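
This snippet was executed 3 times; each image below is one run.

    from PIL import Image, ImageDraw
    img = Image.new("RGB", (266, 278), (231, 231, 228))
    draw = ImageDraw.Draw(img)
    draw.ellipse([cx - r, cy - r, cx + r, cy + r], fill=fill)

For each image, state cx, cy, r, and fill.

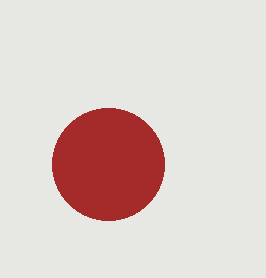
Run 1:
cx = 108, cy = 164, r = 56, fill = 'brown'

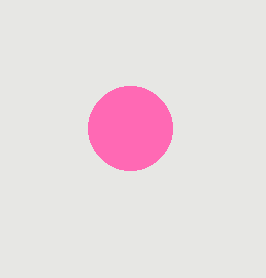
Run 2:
cx = 130
cy = 128
r = 42
fill = 'hotpink'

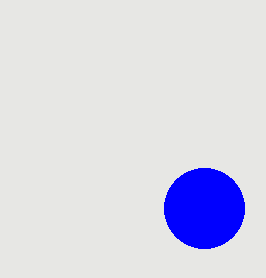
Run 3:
cx = 204
cy = 208
r = 40
fill = 'blue'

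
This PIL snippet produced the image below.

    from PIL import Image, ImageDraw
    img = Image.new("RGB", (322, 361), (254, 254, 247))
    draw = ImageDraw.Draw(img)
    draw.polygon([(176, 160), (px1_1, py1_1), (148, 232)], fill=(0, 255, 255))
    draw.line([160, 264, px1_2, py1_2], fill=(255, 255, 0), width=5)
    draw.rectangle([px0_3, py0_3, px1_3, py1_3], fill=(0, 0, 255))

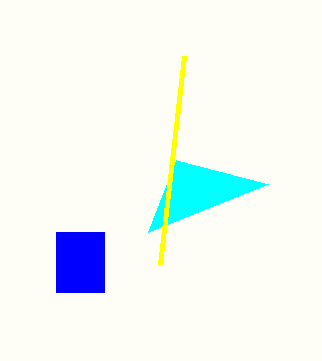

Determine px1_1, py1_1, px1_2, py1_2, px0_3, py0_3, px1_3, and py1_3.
px1_1 = 268
py1_1 = 184
px1_2 = 184
py1_2 = 56
px0_3 = 56
py0_3 = 232
px1_3 = 104
py1_3 = 292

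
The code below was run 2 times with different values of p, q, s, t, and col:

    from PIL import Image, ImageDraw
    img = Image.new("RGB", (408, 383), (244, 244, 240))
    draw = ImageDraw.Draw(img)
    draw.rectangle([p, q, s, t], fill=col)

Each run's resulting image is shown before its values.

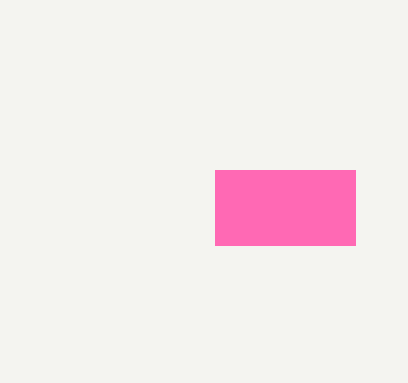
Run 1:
p = 215
q = 170
s = 355
t = 245
col = 'hotpink'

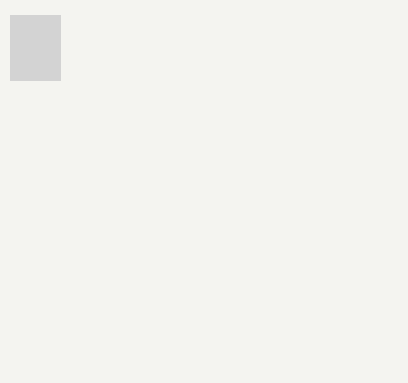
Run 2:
p = 10, q = 15, s = 60, t = 80, col = 'lightgray'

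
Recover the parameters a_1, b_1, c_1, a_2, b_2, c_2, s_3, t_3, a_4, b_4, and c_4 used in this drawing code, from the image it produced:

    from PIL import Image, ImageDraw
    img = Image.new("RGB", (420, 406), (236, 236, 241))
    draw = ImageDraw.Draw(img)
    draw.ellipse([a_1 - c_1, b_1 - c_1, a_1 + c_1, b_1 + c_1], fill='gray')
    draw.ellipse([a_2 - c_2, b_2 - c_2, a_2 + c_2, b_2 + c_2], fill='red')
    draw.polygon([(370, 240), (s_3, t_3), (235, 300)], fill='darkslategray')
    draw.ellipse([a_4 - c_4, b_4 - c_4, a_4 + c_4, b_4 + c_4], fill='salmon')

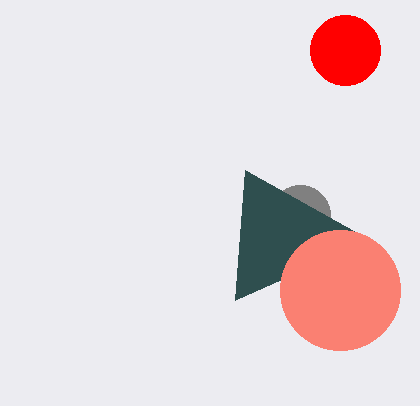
a_1 = 300
b_1 = 215
c_1 = 30
a_2 = 345
b_2 = 50
c_2 = 35
s_3 = 245
t_3 = 170
a_4 = 340
b_4 = 290
c_4 = 60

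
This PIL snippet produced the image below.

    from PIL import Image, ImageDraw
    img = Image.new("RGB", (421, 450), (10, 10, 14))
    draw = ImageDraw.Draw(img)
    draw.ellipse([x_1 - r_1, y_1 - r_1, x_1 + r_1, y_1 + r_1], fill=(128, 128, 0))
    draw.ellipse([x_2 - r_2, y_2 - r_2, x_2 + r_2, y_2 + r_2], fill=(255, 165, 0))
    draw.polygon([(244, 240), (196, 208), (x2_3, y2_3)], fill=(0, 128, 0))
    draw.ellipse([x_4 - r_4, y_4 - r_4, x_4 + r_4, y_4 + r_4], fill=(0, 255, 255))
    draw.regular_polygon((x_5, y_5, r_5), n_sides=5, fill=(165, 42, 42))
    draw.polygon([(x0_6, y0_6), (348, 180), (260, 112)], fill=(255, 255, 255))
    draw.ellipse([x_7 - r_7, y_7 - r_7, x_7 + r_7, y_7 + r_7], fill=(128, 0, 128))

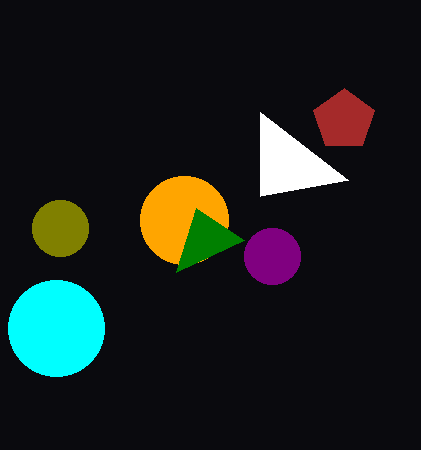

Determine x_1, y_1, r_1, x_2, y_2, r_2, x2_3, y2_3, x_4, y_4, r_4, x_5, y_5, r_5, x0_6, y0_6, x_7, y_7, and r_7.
x_1 = 60; y_1 = 228; r_1 = 28; x_2 = 184; y_2 = 220; r_2 = 44; x2_3 = 176; y2_3 = 272; x_4 = 56; y_4 = 328; r_4 = 48; x_5 = 344; y_5 = 120; r_5 = 32; x0_6 = 260; y0_6 = 196; x_7 = 272; y_7 = 256; r_7 = 28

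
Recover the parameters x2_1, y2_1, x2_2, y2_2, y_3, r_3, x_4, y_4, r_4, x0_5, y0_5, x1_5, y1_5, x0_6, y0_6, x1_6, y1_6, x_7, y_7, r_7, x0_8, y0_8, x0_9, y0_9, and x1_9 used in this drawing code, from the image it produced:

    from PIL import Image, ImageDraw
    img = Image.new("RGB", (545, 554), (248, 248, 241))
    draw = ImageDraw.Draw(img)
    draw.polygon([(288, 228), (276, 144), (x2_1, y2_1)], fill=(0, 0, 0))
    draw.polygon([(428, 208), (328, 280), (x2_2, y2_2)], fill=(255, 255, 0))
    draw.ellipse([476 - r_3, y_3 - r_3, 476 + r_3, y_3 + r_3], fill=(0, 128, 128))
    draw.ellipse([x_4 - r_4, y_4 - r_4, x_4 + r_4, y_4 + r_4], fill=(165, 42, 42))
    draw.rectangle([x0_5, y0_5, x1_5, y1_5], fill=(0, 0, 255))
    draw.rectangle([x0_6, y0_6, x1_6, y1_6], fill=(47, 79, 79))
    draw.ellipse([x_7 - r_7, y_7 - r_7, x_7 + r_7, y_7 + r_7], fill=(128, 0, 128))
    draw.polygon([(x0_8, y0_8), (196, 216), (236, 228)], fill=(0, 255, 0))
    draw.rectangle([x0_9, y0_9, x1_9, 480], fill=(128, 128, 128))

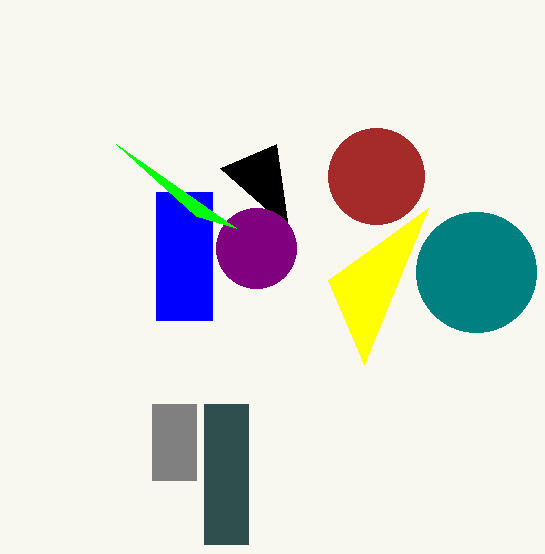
x2_1 = 220; y2_1 = 168; x2_2 = 364; y2_2 = 364; y_3 = 272; r_3 = 60; x_4 = 376; y_4 = 176; r_4 = 48; x0_5 = 156; y0_5 = 192; x1_5 = 212; y1_5 = 320; x0_6 = 204; y0_6 = 404; x1_6 = 248; y1_6 = 544; x_7 = 256; y_7 = 248; r_7 = 40; x0_8 = 116; y0_8 = 144; x0_9 = 152; y0_9 = 404; x1_9 = 196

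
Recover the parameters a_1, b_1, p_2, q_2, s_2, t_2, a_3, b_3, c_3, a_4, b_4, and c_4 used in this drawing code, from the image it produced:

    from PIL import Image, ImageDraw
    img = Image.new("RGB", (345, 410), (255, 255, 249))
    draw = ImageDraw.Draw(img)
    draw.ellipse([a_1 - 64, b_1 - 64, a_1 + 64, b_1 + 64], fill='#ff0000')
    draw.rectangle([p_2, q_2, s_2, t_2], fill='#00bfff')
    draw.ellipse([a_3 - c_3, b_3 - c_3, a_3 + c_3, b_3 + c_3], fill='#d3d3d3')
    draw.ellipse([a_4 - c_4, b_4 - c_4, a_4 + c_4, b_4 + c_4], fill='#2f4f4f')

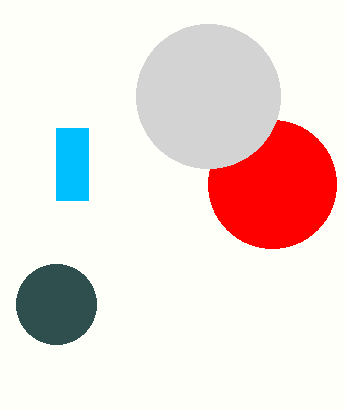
a_1 = 272, b_1 = 184, p_2 = 56, q_2 = 128, s_2 = 88, t_2 = 200, a_3 = 208, b_3 = 96, c_3 = 72, a_4 = 56, b_4 = 304, c_4 = 40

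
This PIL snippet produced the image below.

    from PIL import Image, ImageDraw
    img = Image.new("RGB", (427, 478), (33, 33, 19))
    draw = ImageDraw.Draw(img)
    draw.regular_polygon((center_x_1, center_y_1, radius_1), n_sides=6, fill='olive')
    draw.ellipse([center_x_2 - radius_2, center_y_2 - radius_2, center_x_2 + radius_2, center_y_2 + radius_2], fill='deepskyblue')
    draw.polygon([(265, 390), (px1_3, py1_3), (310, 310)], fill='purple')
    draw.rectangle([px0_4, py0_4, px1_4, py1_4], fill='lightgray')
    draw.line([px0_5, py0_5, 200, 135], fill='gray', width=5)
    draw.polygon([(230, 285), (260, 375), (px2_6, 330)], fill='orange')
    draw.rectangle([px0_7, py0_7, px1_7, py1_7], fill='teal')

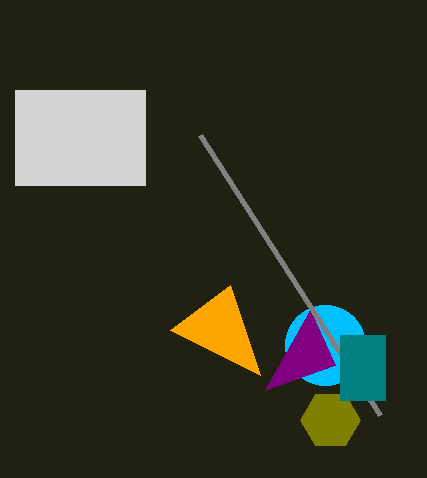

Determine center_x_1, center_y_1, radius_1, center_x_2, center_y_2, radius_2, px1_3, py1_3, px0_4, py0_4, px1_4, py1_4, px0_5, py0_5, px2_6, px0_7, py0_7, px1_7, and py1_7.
center_x_1 = 330
center_y_1 = 420
radius_1 = 30
center_x_2 = 325
center_y_2 = 345
radius_2 = 40
px1_3 = 335
py1_3 = 365
px0_4 = 15
py0_4 = 90
px1_4 = 145
py1_4 = 185
px0_5 = 380
py0_5 = 415
px2_6 = 170
px0_7 = 340
py0_7 = 335
px1_7 = 385
py1_7 = 400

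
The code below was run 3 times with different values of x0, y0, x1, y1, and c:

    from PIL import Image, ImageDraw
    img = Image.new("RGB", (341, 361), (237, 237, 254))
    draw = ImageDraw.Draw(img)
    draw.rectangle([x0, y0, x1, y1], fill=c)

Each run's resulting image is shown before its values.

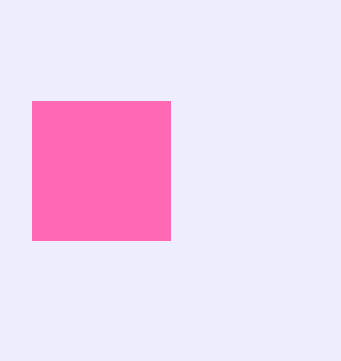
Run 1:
x0 = 32
y0 = 101
x1 = 170
y1 = 240
c = 'hotpink'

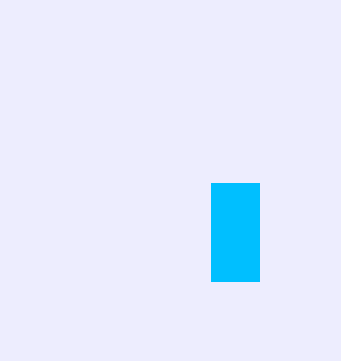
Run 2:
x0 = 211, y0 = 183, x1 = 259, y1 = 281, c = 'deepskyblue'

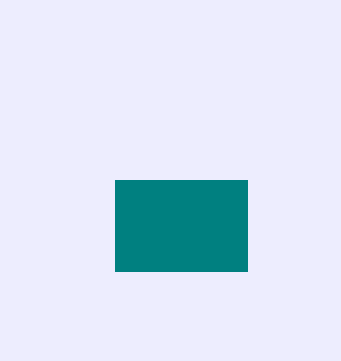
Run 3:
x0 = 115; y0 = 180; x1 = 247; y1 = 271; c = 'teal'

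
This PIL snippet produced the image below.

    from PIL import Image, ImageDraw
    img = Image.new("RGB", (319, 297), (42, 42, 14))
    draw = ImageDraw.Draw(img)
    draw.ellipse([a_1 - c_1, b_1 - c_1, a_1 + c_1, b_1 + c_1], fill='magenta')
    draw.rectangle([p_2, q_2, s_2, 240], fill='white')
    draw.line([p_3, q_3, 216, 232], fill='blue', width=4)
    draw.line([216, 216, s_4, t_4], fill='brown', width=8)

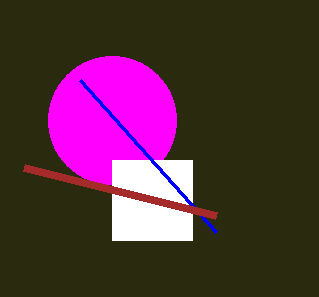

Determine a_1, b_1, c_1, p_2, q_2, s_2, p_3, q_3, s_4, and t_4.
a_1 = 112
b_1 = 120
c_1 = 64
p_2 = 112
q_2 = 160
s_2 = 192
p_3 = 80
q_3 = 80
s_4 = 24
t_4 = 168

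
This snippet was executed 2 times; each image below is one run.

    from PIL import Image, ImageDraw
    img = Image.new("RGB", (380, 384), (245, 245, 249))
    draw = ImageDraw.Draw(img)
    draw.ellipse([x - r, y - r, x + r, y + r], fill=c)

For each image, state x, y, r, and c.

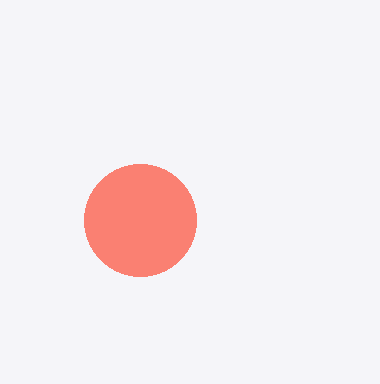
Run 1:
x = 140; y = 220; r = 56; c = 'salmon'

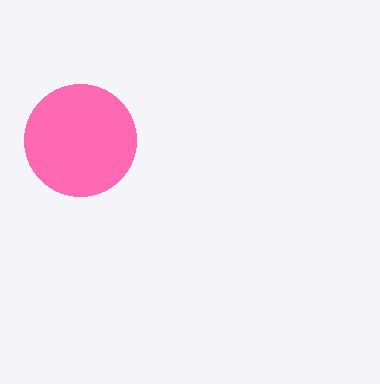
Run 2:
x = 80
y = 140
r = 56
c = 'hotpink'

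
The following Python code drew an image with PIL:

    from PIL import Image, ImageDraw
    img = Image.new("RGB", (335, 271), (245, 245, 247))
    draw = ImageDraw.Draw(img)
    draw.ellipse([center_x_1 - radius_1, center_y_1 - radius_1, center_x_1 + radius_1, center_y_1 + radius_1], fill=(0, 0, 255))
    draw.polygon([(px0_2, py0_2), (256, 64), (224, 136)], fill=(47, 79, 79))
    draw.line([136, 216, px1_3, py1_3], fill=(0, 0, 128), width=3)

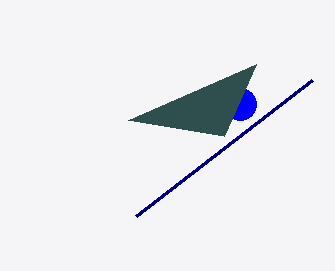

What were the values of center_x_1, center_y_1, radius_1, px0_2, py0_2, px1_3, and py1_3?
center_x_1 = 240; center_y_1 = 104; radius_1 = 16; px0_2 = 128; py0_2 = 120; px1_3 = 312; py1_3 = 80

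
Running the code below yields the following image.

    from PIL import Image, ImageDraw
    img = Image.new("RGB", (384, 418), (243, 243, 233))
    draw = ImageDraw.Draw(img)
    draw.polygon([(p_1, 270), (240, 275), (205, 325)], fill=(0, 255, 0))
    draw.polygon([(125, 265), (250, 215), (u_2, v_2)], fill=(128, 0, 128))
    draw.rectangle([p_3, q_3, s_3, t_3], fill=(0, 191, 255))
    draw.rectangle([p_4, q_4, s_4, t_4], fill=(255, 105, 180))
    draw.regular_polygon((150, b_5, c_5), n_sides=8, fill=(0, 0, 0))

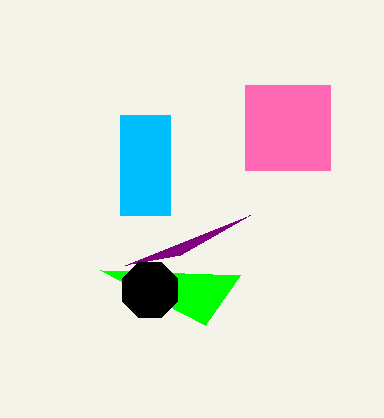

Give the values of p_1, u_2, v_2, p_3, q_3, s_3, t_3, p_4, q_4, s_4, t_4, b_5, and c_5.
p_1 = 100, u_2 = 180, v_2 = 255, p_3 = 120, q_3 = 115, s_3 = 170, t_3 = 215, p_4 = 245, q_4 = 85, s_4 = 330, t_4 = 170, b_5 = 290, c_5 = 30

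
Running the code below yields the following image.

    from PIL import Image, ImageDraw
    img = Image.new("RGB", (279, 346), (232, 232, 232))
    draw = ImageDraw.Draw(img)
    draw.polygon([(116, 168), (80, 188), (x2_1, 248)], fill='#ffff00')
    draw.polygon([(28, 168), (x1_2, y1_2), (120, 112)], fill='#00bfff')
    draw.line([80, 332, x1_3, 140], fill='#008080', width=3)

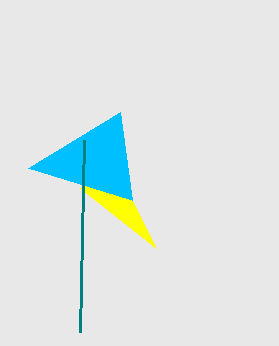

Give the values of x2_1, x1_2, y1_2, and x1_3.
x2_1 = 156
x1_2 = 132
y1_2 = 200
x1_3 = 84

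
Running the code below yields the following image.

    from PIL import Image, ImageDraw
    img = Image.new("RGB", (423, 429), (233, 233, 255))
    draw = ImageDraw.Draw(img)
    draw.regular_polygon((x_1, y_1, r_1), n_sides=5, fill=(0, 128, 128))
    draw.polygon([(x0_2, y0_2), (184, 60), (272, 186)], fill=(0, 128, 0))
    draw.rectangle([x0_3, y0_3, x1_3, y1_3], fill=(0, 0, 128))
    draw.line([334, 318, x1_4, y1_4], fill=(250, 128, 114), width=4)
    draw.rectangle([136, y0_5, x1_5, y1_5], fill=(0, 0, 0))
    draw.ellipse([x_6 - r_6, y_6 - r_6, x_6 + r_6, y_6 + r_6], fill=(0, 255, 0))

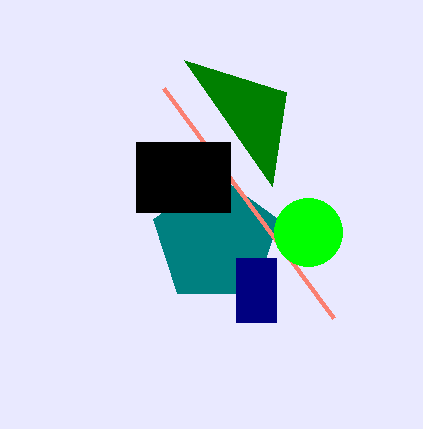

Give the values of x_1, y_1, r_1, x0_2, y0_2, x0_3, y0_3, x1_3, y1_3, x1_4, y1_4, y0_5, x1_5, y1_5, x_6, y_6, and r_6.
x_1 = 216; y_1 = 240; r_1 = 66; x0_2 = 286; y0_2 = 92; x0_3 = 236; y0_3 = 258; x1_3 = 276; y1_3 = 322; x1_4 = 164; y1_4 = 88; y0_5 = 142; x1_5 = 230; y1_5 = 212; x_6 = 308; y_6 = 232; r_6 = 34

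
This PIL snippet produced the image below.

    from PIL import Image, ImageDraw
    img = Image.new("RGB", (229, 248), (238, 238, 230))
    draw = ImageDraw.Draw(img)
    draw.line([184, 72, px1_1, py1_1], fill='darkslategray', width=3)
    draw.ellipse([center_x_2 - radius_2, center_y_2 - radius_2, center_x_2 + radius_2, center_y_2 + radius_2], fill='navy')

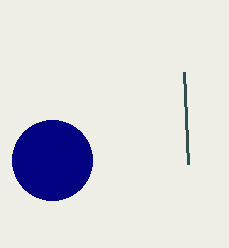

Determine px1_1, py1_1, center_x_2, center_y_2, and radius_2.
px1_1 = 188; py1_1 = 164; center_x_2 = 52; center_y_2 = 160; radius_2 = 40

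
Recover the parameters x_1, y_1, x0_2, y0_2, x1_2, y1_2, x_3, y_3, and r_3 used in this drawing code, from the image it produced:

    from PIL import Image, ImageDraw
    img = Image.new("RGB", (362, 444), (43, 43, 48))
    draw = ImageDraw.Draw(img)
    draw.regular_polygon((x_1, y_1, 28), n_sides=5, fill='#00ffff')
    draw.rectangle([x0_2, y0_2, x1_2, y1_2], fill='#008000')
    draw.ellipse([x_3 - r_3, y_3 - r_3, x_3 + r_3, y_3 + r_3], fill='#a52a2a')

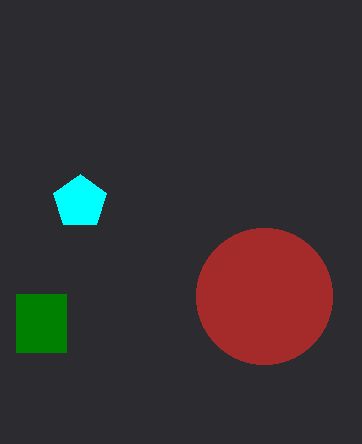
x_1 = 80
y_1 = 202
x0_2 = 16
y0_2 = 294
x1_2 = 66
y1_2 = 352
x_3 = 264
y_3 = 296
r_3 = 68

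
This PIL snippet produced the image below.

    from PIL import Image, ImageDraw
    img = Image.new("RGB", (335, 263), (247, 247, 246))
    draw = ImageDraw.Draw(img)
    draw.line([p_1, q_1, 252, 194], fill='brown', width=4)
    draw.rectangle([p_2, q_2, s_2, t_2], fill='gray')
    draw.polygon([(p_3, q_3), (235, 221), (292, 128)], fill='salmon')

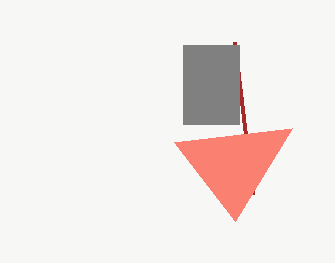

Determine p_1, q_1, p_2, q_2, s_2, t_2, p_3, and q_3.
p_1 = 234, q_1 = 42, p_2 = 183, q_2 = 45, s_2 = 239, t_2 = 124, p_3 = 174, q_3 = 142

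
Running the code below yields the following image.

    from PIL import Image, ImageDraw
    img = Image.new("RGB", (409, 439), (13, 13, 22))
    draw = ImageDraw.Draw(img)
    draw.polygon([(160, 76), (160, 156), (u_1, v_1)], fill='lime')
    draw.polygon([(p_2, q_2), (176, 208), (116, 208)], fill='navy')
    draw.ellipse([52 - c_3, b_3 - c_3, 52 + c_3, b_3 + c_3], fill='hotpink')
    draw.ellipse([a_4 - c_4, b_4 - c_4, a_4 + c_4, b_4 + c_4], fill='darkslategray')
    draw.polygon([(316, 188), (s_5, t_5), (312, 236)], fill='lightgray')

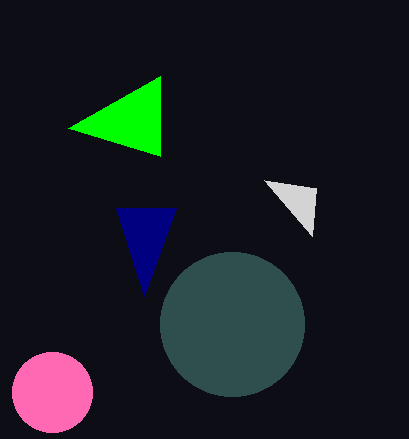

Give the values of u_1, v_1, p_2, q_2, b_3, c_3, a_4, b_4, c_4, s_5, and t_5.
u_1 = 68, v_1 = 128, p_2 = 144, q_2 = 296, b_3 = 392, c_3 = 40, a_4 = 232, b_4 = 324, c_4 = 72, s_5 = 264, t_5 = 180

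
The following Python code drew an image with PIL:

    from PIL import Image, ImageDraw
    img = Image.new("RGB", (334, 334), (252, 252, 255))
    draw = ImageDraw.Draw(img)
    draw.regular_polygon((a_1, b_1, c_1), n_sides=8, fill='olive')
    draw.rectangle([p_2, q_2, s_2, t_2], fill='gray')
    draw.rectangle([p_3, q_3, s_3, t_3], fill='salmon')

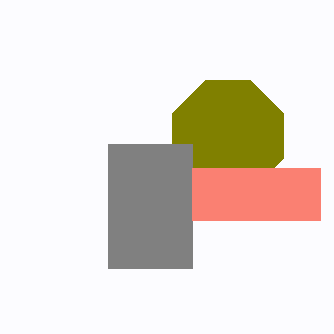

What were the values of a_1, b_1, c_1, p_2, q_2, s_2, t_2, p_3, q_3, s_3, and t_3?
a_1 = 228
b_1 = 136
c_1 = 60
p_2 = 108
q_2 = 144
s_2 = 192
t_2 = 268
p_3 = 192
q_3 = 168
s_3 = 320
t_3 = 220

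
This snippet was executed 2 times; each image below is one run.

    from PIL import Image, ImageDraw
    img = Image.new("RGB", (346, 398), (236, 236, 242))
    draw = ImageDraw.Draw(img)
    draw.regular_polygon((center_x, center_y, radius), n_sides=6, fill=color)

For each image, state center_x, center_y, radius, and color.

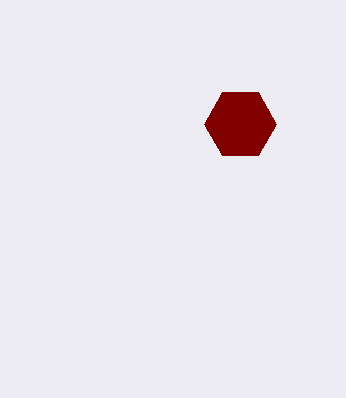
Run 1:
center_x = 240; center_y = 124; radius = 36; color = 'maroon'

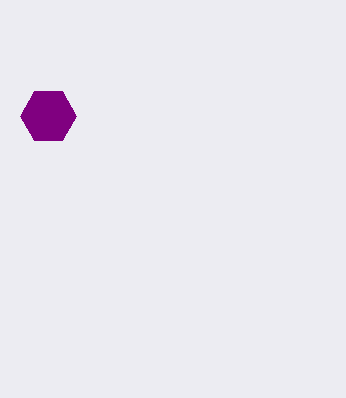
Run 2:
center_x = 48; center_y = 116; radius = 28; color = 'purple'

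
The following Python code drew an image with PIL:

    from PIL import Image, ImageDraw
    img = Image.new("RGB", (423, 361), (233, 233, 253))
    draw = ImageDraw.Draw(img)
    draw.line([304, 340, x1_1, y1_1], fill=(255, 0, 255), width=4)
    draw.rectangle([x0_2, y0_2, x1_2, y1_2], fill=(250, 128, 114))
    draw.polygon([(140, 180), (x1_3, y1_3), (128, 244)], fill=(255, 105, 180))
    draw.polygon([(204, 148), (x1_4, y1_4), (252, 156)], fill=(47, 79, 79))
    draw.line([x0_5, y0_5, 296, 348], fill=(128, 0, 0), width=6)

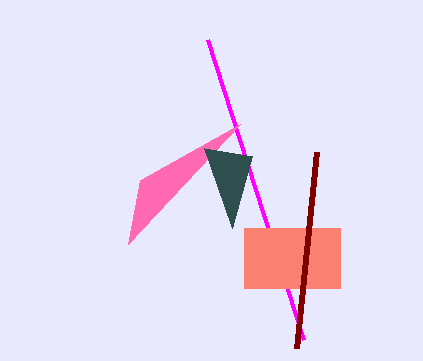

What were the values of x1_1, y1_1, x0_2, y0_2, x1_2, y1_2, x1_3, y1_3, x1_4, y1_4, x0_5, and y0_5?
x1_1 = 208; y1_1 = 40; x0_2 = 244; y0_2 = 228; x1_2 = 340; y1_2 = 288; x1_3 = 240; y1_3 = 124; x1_4 = 232; y1_4 = 228; x0_5 = 316; y0_5 = 152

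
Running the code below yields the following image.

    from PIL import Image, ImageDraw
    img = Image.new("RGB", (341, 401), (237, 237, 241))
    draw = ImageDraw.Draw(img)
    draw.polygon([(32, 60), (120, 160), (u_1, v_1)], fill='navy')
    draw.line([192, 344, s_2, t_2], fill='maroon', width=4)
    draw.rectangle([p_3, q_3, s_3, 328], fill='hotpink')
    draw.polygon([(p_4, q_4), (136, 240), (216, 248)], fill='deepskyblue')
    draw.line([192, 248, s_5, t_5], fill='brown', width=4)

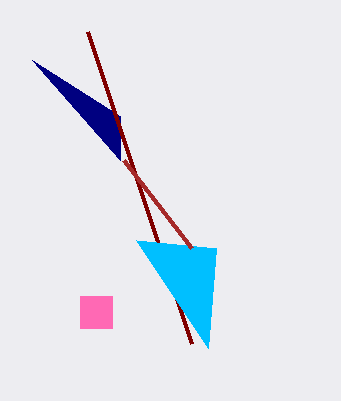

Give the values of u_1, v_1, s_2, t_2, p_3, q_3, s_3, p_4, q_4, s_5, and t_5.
u_1 = 120; v_1 = 116; s_2 = 88; t_2 = 32; p_3 = 80; q_3 = 296; s_3 = 112; p_4 = 208; q_4 = 348; s_5 = 124; t_5 = 160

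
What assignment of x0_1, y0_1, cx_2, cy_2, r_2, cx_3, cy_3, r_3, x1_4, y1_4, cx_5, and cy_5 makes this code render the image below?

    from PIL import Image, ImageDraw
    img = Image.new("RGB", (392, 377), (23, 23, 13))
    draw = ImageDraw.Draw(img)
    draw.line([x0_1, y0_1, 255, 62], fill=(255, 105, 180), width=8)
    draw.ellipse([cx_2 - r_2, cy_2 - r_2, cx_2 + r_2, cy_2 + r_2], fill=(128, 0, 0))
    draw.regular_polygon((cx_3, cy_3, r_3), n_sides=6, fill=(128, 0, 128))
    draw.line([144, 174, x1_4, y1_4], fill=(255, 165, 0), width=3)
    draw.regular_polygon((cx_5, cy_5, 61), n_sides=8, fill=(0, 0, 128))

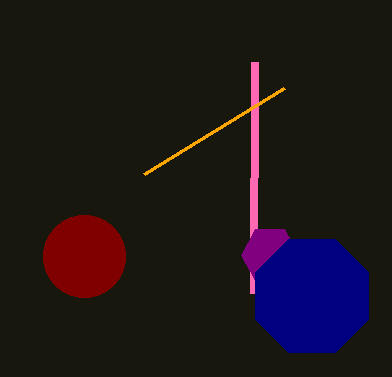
x0_1 = 254; y0_1 = 293; cx_2 = 84; cy_2 = 256; r_2 = 41; cx_3 = 270; cy_3 = 255; r_3 = 29; x1_4 = 284; y1_4 = 88; cx_5 = 312; cy_5 = 296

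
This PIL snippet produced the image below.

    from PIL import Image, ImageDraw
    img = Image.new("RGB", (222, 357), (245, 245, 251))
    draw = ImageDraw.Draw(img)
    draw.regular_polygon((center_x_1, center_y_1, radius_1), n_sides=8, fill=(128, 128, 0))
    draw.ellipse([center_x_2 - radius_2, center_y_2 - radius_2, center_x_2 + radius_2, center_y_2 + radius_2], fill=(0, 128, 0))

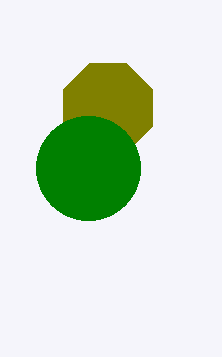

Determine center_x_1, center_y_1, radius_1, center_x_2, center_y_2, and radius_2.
center_x_1 = 108
center_y_1 = 108
radius_1 = 48
center_x_2 = 88
center_y_2 = 168
radius_2 = 52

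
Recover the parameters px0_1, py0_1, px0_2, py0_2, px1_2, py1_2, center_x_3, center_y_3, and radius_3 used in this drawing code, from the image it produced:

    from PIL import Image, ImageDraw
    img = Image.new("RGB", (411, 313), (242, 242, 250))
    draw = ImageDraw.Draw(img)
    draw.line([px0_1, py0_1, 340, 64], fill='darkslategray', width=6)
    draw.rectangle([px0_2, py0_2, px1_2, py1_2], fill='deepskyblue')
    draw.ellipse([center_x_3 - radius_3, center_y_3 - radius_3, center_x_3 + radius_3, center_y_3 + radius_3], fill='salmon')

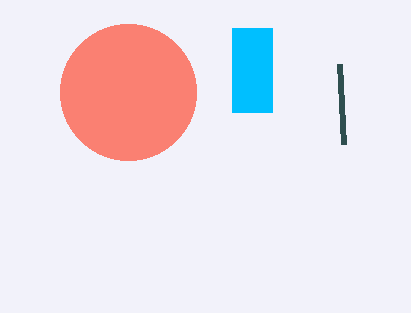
px0_1 = 344, py0_1 = 144, px0_2 = 232, py0_2 = 28, px1_2 = 272, py1_2 = 112, center_x_3 = 128, center_y_3 = 92, radius_3 = 68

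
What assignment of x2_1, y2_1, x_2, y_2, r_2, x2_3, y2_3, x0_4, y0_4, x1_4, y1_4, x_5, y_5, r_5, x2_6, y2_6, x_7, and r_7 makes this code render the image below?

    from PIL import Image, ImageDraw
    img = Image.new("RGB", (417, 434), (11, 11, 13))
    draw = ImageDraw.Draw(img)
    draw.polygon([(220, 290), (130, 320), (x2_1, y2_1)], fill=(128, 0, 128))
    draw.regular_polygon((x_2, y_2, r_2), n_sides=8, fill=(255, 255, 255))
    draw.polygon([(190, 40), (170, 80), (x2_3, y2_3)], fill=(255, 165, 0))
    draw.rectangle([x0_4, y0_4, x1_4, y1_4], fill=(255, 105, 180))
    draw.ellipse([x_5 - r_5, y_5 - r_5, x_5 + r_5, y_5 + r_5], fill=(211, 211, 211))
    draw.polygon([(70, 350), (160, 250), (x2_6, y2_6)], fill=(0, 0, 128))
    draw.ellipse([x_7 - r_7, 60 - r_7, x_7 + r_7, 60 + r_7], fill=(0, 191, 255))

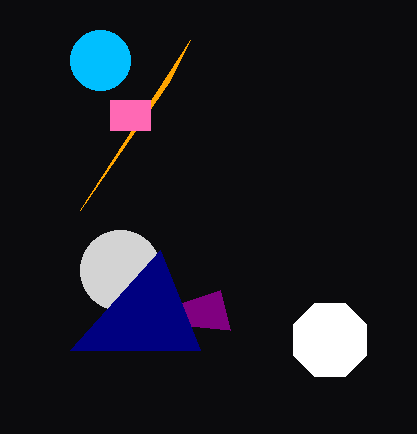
x2_1 = 230; y2_1 = 330; x_2 = 330; y_2 = 340; r_2 = 40; x2_3 = 80; y2_3 = 210; x0_4 = 110; y0_4 = 100; x1_4 = 150; y1_4 = 130; x_5 = 120; y_5 = 270; r_5 = 40; x2_6 = 200; y2_6 = 350; x_7 = 100; r_7 = 30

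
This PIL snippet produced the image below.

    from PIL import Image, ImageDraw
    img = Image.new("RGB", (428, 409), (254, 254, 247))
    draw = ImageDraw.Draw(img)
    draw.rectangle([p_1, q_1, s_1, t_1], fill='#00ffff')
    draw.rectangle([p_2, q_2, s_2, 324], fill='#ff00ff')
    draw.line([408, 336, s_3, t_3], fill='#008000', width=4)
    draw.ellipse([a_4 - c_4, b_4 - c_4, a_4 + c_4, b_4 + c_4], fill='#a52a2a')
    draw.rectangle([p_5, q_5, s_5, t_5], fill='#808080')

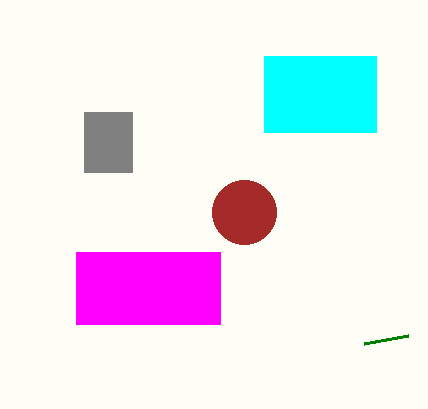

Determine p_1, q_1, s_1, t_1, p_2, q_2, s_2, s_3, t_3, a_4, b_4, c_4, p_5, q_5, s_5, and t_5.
p_1 = 264
q_1 = 56
s_1 = 376
t_1 = 132
p_2 = 76
q_2 = 252
s_2 = 220
s_3 = 364
t_3 = 344
a_4 = 244
b_4 = 212
c_4 = 32
p_5 = 84
q_5 = 112
s_5 = 132
t_5 = 172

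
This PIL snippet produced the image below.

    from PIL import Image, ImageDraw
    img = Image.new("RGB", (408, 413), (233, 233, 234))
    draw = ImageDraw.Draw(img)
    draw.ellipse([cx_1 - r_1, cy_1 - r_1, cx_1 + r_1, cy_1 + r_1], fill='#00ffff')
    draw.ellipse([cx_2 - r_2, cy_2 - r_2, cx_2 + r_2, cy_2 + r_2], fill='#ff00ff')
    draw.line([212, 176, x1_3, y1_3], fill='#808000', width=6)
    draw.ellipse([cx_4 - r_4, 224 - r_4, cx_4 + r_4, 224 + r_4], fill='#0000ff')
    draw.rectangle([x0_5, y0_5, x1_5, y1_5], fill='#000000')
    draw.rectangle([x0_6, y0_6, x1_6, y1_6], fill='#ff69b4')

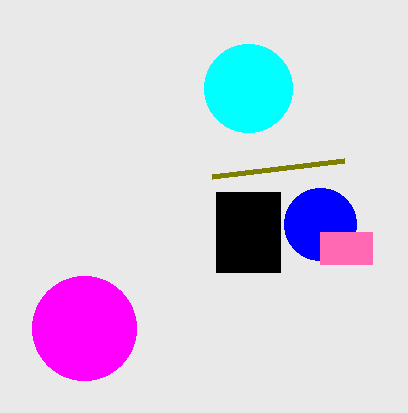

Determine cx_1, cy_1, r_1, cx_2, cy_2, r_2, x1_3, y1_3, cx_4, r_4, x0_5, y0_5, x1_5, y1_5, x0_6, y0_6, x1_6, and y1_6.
cx_1 = 248; cy_1 = 88; r_1 = 44; cx_2 = 84; cy_2 = 328; r_2 = 52; x1_3 = 344; y1_3 = 160; cx_4 = 320; r_4 = 36; x0_5 = 216; y0_5 = 192; x1_5 = 280; y1_5 = 272; x0_6 = 320; y0_6 = 232; x1_6 = 372; y1_6 = 264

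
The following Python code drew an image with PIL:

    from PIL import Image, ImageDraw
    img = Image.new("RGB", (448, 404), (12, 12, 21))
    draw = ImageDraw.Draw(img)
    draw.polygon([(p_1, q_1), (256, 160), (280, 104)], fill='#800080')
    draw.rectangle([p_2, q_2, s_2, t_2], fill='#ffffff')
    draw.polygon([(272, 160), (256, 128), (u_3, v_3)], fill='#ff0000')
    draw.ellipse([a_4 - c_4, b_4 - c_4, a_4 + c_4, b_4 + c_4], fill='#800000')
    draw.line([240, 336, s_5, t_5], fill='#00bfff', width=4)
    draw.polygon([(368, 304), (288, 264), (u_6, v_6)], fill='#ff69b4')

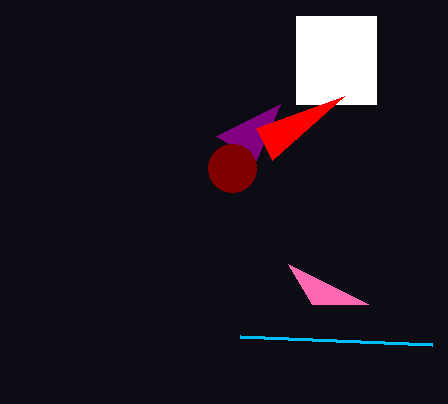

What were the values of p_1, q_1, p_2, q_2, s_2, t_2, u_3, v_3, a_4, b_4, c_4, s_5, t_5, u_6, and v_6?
p_1 = 216; q_1 = 136; p_2 = 296; q_2 = 16; s_2 = 376; t_2 = 104; u_3 = 344; v_3 = 96; a_4 = 232; b_4 = 168; c_4 = 24; s_5 = 432; t_5 = 344; u_6 = 312; v_6 = 304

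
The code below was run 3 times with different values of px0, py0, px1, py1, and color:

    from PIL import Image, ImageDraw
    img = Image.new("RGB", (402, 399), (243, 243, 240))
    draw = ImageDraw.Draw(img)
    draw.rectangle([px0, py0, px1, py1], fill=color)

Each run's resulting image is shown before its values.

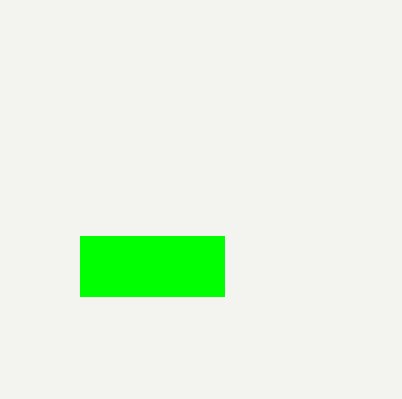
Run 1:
px0 = 80, py0 = 236, px1 = 224, py1 = 296, color = 'lime'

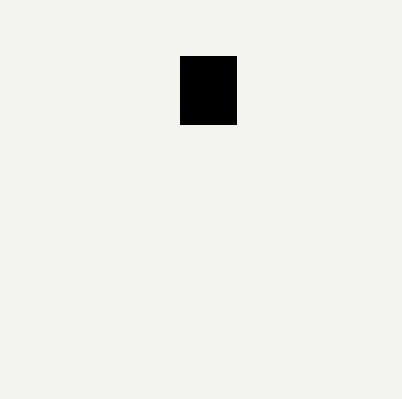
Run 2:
px0 = 180; py0 = 56; px1 = 236; py1 = 124; color = 'black'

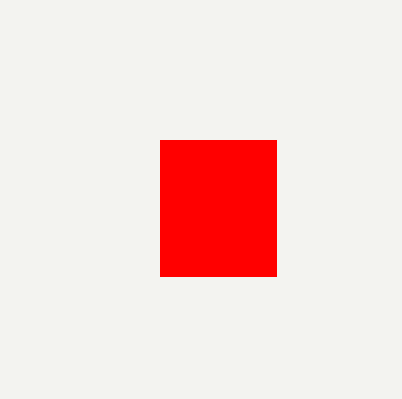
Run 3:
px0 = 160; py0 = 140; px1 = 276; py1 = 276; color = 'red'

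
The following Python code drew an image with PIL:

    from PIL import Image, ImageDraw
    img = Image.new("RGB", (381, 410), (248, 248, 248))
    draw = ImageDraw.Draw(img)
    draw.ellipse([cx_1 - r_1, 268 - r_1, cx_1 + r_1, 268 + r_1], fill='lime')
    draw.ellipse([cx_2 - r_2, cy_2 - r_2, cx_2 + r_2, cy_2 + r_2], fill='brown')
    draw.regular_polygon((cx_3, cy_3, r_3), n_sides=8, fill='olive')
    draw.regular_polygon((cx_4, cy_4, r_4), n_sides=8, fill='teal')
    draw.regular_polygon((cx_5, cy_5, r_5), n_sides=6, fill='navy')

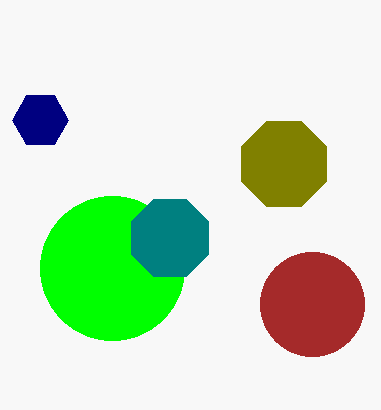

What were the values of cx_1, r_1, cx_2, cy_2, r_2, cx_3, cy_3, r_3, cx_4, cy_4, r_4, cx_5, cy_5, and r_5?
cx_1 = 112, r_1 = 72, cx_2 = 312, cy_2 = 304, r_2 = 52, cx_3 = 284, cy_3 = 164, r_3 = 46, cx_4 = 170, cy_4 = 238, r_4 = 42, cx_5 = 40, cy_5 = 120, r_5 = 28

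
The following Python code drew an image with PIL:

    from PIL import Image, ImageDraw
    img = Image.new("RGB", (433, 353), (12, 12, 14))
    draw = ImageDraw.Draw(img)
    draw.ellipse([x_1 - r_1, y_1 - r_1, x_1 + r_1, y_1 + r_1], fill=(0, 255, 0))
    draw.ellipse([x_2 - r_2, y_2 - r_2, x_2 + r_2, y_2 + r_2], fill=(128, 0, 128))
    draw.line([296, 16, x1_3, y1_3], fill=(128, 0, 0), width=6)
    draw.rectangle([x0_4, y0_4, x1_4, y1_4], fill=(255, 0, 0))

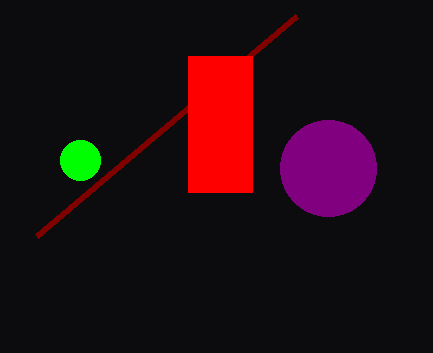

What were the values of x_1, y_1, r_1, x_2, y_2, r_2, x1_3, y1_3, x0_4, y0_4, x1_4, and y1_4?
x_1 = 80, y_1 = 160, r_1 = 20, x_2 = 328, y_2 = 168, r_2 = 48, x1_3 = 36, y1_3 = 236, x0_4 = 188, y0_4 = 56, x1_4 = 252, y1_4 = 192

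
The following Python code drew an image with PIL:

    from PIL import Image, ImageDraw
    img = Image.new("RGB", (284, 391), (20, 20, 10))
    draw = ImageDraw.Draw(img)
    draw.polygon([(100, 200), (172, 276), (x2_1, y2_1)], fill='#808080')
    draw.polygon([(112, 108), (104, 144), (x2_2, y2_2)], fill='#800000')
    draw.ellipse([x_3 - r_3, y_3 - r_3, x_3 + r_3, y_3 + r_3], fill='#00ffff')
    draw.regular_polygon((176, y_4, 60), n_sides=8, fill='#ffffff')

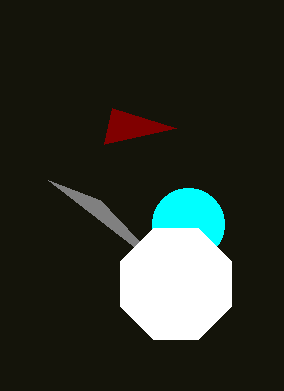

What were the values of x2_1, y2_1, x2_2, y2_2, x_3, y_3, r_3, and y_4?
x2_1 = 48
y2_1 = 180
x2_2 = 176
y2_2 = 128
x_3 = 188
y_3 = 224
r_3 = 36
y_4 = 284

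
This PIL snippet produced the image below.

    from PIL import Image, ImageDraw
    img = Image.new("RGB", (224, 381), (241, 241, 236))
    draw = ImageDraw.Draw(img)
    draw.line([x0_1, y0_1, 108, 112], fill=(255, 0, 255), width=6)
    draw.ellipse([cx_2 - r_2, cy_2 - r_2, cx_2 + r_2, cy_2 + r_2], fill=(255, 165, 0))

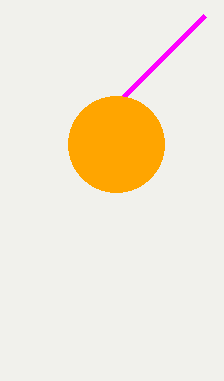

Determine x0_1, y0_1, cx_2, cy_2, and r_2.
x0_1 = 204, y0_1 = 16, cx_2 = 116, cy_2 = 144, r_2 = 48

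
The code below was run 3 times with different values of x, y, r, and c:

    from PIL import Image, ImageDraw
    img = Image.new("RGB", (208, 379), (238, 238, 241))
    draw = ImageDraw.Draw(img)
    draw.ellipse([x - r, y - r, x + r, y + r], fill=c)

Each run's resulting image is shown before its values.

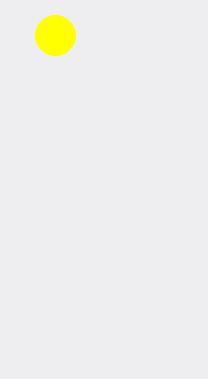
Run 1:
x = 55
y = 35
r = 20
c = 'yellow'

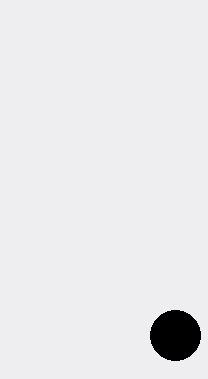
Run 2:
x = 175, y = 335, r = 25, c = 'black'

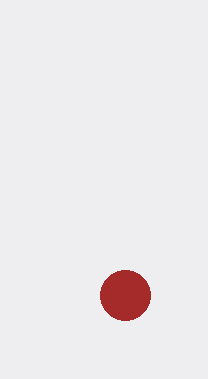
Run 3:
x = 125, y = 295, r = 25, c = 'brown'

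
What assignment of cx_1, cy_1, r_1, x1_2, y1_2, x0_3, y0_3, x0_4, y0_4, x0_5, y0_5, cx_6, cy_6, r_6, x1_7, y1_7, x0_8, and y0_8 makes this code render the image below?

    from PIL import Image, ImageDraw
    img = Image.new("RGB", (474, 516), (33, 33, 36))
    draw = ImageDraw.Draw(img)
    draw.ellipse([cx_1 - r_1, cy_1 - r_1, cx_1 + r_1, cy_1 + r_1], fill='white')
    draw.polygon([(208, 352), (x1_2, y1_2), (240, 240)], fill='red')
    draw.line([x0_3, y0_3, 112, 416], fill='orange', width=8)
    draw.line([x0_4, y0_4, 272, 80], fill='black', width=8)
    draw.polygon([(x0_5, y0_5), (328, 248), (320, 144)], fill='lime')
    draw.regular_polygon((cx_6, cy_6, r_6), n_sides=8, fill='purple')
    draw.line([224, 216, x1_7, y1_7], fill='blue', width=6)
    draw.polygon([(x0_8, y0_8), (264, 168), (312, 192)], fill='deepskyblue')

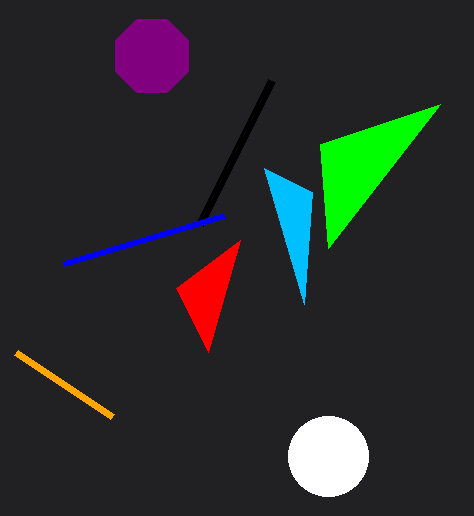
cx_1 = 328; cy_1 = 456; r_1 = 40; x1_2 = 176; y1_2 = 288; x0_3 = 16; y0_3 = 352; x0_4 = 200; y0_4 = 224; x0_5 = 440; y0_5 = 104; cx_6 = 152; cy_6 = 56; r_6 = 40; x1_7 = 64; y1_7 = 264; x0_8 = 304; y0_8 = 304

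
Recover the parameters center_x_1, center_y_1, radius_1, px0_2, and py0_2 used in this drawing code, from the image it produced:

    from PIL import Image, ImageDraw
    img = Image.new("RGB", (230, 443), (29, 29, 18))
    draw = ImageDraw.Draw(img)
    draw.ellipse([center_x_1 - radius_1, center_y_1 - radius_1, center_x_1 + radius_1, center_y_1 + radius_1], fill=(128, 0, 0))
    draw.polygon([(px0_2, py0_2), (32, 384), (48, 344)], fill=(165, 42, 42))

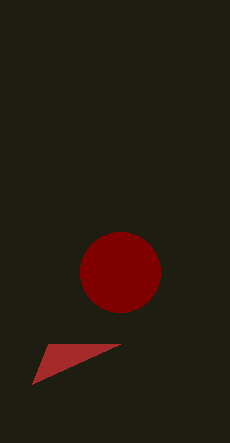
center_x_1 = 120, center_y_1 = 272, radius_1 = 40, px0_2 = 120, py0_2 = 344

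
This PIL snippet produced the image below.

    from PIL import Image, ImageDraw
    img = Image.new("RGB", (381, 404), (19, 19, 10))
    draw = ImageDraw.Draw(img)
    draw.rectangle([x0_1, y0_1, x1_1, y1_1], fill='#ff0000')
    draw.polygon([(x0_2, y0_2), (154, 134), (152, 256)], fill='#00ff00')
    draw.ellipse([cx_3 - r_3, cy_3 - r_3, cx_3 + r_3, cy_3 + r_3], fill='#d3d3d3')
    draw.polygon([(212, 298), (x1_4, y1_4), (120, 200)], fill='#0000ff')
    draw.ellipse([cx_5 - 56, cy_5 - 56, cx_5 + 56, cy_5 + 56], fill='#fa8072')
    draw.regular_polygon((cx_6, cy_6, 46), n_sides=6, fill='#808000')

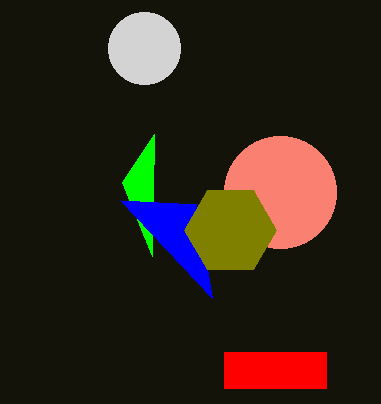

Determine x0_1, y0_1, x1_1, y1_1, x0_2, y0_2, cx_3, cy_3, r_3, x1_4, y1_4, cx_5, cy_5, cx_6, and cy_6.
x0_1 = 224
y0_1 = 352
x1_1 = 326
y1_1 = 388
x0_2 = 122
y0_2 = 182
cx_3 = 144
cy_3 = 48
r_3 = 36
x1_4 = 196
y1_4 = 204
cx_5 = 280
cy_5 = 192
cx_6 = 230
cy_6 = 230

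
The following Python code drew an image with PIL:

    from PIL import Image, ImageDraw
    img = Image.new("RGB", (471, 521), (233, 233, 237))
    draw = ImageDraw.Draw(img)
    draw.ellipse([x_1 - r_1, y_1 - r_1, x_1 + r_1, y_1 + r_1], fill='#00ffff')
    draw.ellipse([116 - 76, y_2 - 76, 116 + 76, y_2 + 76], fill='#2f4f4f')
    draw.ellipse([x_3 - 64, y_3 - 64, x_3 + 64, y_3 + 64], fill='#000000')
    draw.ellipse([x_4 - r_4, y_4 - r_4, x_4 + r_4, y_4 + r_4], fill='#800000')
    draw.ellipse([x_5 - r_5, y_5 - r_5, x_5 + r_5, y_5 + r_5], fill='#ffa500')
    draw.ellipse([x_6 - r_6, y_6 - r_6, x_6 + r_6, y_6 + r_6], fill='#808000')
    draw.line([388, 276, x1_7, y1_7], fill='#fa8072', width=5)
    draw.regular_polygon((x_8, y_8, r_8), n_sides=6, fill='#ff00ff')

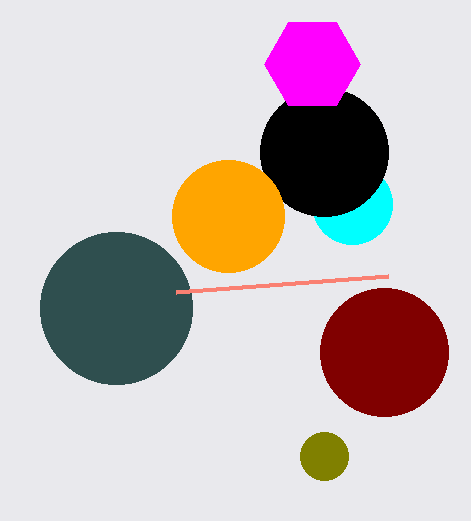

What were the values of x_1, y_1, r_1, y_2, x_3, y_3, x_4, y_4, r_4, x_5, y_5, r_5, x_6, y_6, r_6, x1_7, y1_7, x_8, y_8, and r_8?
x_1 = 352; y_1 = 204; r_1 = 40; y_2 = 308; x_3 = 324; y_3 = 152; x_4 = 384; y_4 = 352; r_4 = 64; x_5 = 228; y_5 = 216; r_5 = 56; x_6 = 324; y_6 = 456; r_6 = 24; x1_7 = 176; y1_7 = 292; x_8 = 312; y_8 = 64; r_8 = 48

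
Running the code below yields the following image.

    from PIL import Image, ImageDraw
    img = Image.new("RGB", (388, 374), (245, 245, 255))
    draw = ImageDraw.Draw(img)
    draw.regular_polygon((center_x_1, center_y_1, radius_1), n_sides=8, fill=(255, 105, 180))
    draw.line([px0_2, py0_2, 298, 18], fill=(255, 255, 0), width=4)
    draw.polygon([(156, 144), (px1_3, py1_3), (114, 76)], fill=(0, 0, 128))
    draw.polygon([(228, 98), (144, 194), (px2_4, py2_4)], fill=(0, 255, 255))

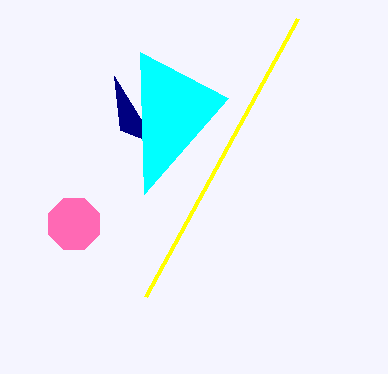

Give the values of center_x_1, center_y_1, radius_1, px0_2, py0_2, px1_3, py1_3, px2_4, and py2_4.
center_x_1 = 74, center_y_1 = 224, radius_1 = 28, px0_2 = 146, py0_2 = 296, px1_3 = 120, py1_3 = 130, px2_4 = 140, py2_4 = 52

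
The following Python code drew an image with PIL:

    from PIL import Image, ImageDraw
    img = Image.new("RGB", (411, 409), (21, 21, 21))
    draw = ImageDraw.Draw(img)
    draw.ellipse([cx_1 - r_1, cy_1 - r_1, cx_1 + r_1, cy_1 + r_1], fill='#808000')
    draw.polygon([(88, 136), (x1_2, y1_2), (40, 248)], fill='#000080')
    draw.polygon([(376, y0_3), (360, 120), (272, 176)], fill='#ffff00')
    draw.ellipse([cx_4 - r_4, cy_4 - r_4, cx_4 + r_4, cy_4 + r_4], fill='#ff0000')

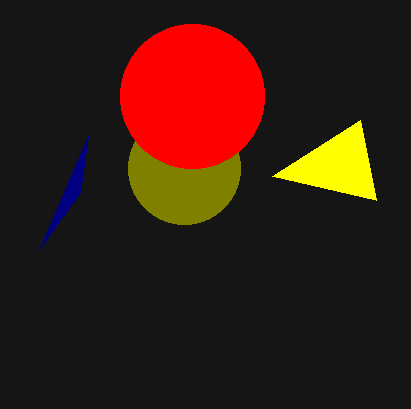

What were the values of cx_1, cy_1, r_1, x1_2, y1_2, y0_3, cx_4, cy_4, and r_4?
cx_1 = 184
cy_1 = 168
r_1 = 56
x1_2 = 80
y1_2 = 192
y0_3 = 200
cx_4 = 192
cy_4 = 96
r_4 = 72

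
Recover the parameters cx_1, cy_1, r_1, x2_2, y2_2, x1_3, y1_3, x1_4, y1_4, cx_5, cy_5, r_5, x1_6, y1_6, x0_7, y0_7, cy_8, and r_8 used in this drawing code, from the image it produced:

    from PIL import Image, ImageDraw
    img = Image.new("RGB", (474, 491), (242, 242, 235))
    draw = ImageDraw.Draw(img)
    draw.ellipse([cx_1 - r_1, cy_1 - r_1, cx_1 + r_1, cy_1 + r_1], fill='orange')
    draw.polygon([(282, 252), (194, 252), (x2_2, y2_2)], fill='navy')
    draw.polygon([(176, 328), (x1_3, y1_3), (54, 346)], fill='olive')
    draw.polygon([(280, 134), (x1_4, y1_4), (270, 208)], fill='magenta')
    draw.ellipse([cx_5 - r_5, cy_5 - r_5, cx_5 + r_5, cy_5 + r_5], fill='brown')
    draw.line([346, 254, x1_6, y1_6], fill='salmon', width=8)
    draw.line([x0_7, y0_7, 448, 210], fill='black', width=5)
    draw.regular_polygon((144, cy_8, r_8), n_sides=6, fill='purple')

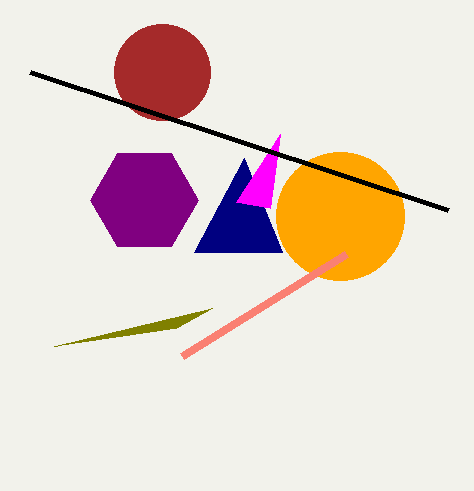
cx_1 = 340; cy_1 = 216; r_1 = 64; x2_2 = 244; y2_2 = 158; x1_3 = 212; y1_3 = 308; x1_4 = 236; y1_4 = 202; cx_5 = 162; cy_5 = 72; r_5 = 48; x1_6 = 182; y1_6 = 356; x0_7 = 30; y0_7 = 72; cy_8 = 200; r_8 = 54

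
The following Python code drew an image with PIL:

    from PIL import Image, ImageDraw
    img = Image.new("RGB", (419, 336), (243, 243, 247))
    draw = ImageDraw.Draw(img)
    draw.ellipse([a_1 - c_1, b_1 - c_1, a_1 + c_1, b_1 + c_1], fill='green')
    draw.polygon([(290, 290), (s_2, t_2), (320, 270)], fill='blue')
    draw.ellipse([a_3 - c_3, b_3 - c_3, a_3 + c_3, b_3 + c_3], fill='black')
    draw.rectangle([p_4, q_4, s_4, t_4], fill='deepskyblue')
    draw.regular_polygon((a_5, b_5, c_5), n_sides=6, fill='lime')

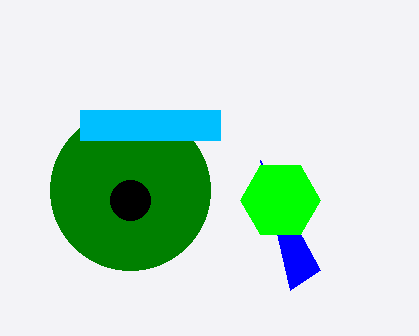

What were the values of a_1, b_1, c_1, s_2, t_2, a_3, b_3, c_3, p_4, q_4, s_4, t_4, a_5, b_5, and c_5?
a_1 = 130
b_1 = 190
c_1 = 80
s_2 = 260
t_2 = 160
a_3 = 130
b_3 = 200
c_3 = 20
p_4 = 80
q_4 = 110
s_4 = 220
t_4 = 140
a_5 = 280
b_5 = 200
c_5 = 40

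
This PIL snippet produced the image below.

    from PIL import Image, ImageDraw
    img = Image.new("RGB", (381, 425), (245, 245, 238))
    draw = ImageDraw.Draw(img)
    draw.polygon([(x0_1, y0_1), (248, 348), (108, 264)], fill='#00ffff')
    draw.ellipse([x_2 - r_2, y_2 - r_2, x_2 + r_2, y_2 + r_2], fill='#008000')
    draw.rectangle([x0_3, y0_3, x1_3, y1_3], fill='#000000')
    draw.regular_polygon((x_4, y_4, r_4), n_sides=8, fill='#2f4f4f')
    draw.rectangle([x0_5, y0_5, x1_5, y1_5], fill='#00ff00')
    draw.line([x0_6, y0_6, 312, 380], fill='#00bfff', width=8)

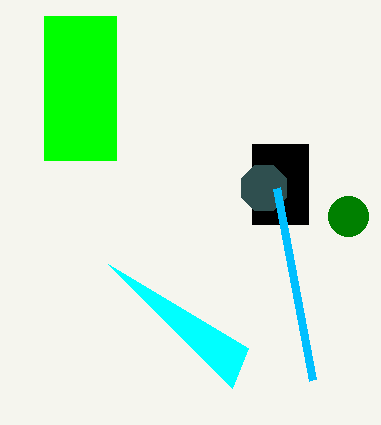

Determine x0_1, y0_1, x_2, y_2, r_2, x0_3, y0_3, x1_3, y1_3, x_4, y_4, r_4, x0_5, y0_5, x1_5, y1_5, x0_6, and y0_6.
x0_1 = 232; y0_1 = 388; x_2 = 348; y_2 = 216; r_2 = 20; x0_3 = 252; y0_3 = 144; x1_3 = 308; y1_3 = 224; x_4 = 264; y_4 = 188; r_4 = 24; x0_5 = 44; y0_5 = 16; x1_5 = 116; y1_5 = 160; x0_6 = 276; y0_6 = 188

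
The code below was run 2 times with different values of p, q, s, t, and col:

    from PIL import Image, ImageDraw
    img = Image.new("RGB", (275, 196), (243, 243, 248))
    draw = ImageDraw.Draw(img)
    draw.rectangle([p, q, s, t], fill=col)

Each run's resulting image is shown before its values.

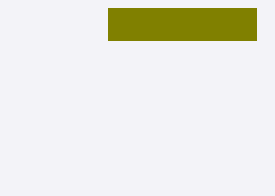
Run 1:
p = 108; q = 8; s = 256; t = 40; col = 'olive'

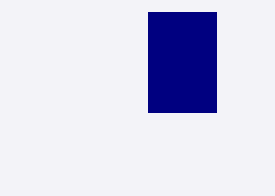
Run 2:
p = 148
q = 12
s = 216
t = 112
col = 'navy'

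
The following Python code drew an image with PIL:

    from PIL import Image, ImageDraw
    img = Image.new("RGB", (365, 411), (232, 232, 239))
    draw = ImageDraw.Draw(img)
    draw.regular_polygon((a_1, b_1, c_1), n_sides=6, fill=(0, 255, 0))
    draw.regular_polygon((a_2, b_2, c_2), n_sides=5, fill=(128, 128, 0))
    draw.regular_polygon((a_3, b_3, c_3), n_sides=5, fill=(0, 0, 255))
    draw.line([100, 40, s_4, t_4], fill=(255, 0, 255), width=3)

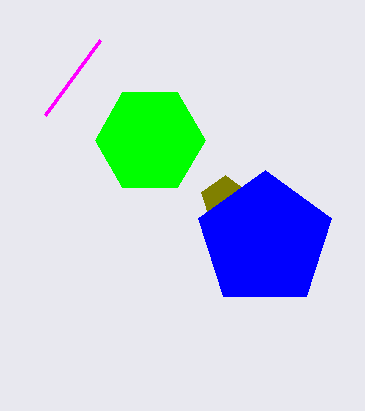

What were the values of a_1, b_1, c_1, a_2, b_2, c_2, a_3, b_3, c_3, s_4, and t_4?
a_1 = 150, b_1 = 140, c_1 = 55, a_2 = 225, b_2 = 200, c_2 = 25, a_3 = 265, b_3 = 240, c_3 = 70, s_4 = 45, t_4 = 115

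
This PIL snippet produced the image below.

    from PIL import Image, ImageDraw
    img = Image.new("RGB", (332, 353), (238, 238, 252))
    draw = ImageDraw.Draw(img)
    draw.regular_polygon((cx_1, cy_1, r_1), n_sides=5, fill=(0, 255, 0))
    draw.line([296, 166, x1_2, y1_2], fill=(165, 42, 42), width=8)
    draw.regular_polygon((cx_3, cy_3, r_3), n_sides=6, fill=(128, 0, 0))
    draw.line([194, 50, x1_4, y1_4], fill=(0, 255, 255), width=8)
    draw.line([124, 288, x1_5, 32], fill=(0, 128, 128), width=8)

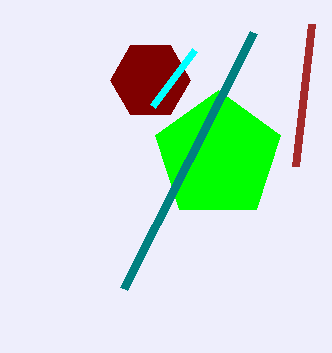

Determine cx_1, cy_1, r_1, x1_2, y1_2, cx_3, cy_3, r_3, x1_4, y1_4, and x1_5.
cx_1 = 218; cy_1 = 156; r_1 = 66; x1_2 = 312; y1_2 = 24; cx_3 = 150; cy_3 = 80; r_3 = 40; x1_4 = 152; y1_4 = 106; x1_5 = 254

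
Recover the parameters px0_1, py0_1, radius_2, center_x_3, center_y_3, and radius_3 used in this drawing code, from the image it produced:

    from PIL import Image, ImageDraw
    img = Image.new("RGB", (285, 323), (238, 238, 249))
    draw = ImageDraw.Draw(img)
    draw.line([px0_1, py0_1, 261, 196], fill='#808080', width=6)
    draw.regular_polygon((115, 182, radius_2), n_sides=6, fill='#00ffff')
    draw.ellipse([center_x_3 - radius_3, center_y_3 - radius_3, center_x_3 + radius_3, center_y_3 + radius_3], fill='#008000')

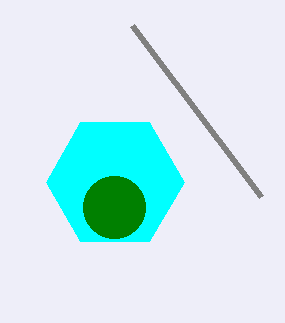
px0_1 = 132
py0_1 = 25
radius_2 = 69
center_x_3 = 114
center_y_3 = 207
radius_3 = 31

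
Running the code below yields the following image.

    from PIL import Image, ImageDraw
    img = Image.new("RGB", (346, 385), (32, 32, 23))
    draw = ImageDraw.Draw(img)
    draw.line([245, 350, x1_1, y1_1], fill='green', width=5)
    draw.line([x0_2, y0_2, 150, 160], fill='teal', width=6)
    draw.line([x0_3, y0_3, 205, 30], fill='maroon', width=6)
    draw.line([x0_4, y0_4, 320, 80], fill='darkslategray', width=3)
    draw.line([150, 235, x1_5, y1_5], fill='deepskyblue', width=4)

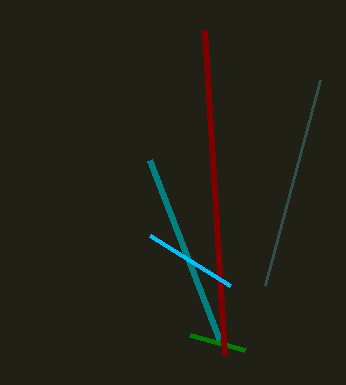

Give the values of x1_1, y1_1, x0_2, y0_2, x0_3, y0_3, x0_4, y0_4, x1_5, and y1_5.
x1_1 = 190, y1_1 = 335, x0_2 = 220, y0_2 = 340, x0_3 = 225, y0_3 = 355, x0_4 = 265, y0_4 = 285, x1_5 = 230, y1_5 = 285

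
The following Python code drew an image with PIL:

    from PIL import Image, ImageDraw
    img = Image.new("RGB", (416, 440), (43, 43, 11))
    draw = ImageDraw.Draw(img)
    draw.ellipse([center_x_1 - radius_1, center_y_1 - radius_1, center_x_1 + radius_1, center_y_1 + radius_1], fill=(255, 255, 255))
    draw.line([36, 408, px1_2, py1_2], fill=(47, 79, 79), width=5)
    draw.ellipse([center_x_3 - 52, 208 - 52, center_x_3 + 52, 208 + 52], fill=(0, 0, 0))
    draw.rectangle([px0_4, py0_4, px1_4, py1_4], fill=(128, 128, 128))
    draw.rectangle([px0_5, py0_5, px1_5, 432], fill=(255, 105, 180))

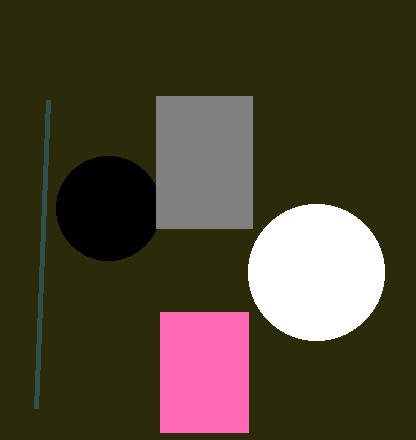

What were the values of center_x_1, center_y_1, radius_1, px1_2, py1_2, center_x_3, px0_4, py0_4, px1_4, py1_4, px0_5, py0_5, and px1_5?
center_x_1 = 316
center_y_1 = 272
radius_1 = 68
px1_2 = 48
py1_2 = 100
center_x_3 = 108
px0_4 = 156
py0_4 = 96
px1_4 = 252
py1_4 = 228
px0_5 = 160
py0_5 = 312
px1_5 = 248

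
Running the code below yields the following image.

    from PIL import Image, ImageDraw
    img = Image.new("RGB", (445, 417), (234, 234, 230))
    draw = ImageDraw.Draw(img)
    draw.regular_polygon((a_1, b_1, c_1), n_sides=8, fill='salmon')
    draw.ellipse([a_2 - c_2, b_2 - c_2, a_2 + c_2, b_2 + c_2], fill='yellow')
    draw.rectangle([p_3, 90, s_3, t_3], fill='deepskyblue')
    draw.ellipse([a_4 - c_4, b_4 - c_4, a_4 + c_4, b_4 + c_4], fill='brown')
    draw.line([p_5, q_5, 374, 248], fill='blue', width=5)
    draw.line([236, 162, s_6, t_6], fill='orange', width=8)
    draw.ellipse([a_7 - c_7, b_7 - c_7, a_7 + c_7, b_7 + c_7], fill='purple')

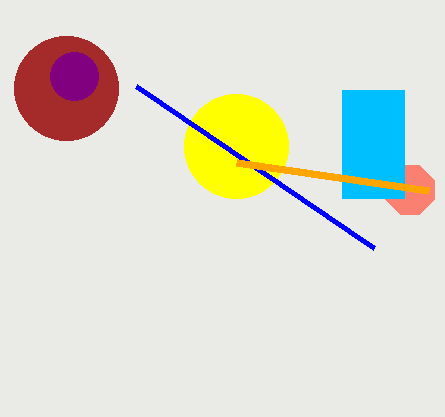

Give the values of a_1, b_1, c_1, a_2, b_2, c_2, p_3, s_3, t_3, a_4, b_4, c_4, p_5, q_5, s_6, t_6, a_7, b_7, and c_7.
a_1 = 410
b_1 = 190
c_1 = 26
a_2 = 236
b_2 = 146
c_2 = 52
p_3 = 342
s_3 = 404
t_3 = 198
a_4 = 66
b_4 = 88
c_4 = 52
p_5 = 136
q_5 = 86
s_6 = 428
t_6 = 190
a_7 = 74
b_7 = 76
c_7 = 24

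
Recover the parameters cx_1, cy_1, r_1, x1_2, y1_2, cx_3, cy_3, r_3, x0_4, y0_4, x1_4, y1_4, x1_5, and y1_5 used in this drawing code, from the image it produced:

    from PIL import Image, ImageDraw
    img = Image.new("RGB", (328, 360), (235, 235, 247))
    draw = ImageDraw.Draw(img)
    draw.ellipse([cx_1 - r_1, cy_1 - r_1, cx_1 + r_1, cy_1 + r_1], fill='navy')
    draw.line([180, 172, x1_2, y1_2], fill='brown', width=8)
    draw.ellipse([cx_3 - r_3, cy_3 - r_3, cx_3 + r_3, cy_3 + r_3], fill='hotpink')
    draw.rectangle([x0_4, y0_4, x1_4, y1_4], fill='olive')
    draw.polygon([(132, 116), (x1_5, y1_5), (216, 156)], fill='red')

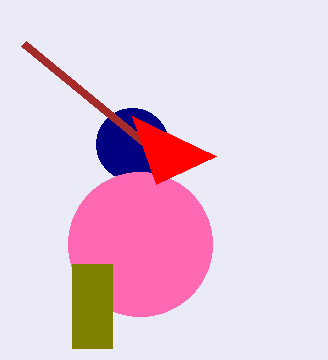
cx_1 = 132
cy_1 = 144
r_1 = 36
x1_2 = 24
y1_2 = 44
cx_3 = 140
cy_3 = 244
r_3 = 72
x0_4 = 72
y0_4 = 264
x1_4 = 112
y1_4 = 348
x1_5 = 156
y1_5 = 184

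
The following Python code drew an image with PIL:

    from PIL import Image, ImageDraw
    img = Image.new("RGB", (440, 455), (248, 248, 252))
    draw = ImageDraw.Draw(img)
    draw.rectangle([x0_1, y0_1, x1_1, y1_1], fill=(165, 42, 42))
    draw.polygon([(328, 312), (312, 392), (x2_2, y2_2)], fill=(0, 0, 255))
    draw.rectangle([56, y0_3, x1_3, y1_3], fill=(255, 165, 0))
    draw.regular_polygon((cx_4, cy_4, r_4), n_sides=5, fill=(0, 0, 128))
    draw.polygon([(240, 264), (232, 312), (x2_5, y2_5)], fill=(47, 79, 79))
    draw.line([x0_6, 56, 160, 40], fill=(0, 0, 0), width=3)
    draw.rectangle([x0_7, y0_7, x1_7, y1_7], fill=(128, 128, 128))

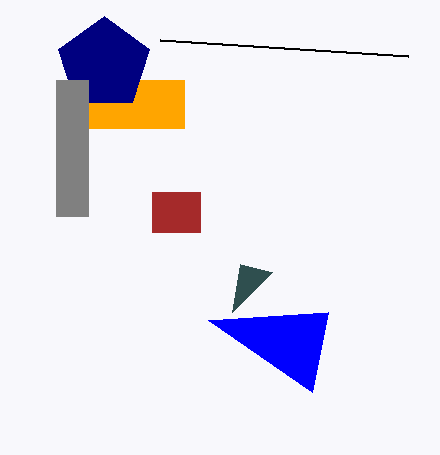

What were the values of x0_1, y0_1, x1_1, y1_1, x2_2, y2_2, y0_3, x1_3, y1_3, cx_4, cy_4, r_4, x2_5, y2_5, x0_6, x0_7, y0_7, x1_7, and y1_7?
x0_1 = 152; y0_1 = 192; x1_1 = 200; y1_1 = 232; x2_2 = 208; y2_2 = 320; y0_3 = 80; x1_3 = 184; y1_3 = 128; cx_4 = 104; cy_4 = 64; r_4 = 48; x2_5 = 272; y2_5 = 272; x0_6 = 408; x0_7 = 56; y0_7 = 80; x1_7 = 88; y1_7 = 216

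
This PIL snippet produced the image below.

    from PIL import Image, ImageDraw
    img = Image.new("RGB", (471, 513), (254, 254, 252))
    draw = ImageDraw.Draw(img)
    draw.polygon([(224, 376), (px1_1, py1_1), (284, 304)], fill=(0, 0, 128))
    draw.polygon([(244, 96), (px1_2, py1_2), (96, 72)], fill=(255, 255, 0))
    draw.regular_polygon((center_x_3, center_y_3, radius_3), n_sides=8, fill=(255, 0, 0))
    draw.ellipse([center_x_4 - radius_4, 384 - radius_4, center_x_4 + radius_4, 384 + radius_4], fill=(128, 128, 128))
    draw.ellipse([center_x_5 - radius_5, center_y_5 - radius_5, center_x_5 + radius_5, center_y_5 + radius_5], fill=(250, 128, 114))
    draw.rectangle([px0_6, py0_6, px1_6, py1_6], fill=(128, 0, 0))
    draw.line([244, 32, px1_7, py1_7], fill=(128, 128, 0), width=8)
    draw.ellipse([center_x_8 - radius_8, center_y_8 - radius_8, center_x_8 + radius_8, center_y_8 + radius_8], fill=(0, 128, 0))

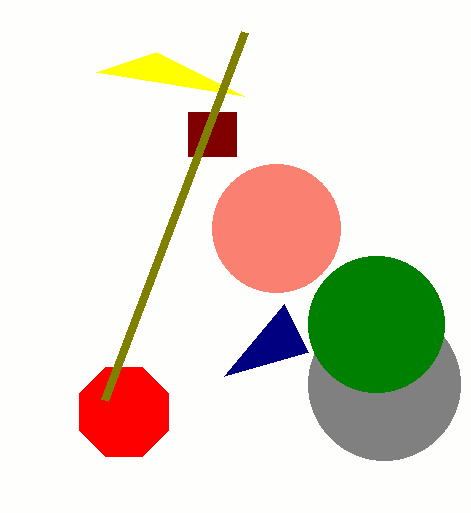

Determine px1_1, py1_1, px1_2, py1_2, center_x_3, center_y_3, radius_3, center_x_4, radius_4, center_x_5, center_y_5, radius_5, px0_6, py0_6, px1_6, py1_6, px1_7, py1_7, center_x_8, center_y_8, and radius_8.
px1_1 = 308, py1_1 = 352, px1_2 = 156, py1_2 = 52, center_x_3 = 124, center_y_3 = 412, radius_3 = 48, center_x_4 = 384, radius_4 = 76, center_x_5 = 276, center_y_5 = 228, radius_5 = 64, px0_6 = 188, py0_6 = 112, px1_6 = 236, py1_6 = 156, px1_7 = 104, py1_7 = 400, center_x_8 = 376, center_y_8 = 324, radius_8 = 68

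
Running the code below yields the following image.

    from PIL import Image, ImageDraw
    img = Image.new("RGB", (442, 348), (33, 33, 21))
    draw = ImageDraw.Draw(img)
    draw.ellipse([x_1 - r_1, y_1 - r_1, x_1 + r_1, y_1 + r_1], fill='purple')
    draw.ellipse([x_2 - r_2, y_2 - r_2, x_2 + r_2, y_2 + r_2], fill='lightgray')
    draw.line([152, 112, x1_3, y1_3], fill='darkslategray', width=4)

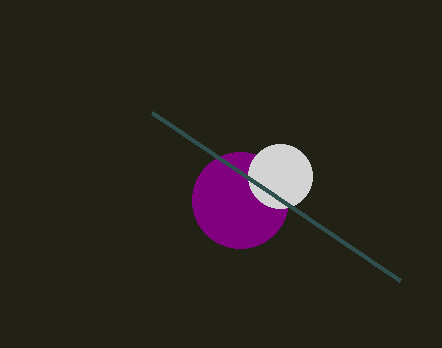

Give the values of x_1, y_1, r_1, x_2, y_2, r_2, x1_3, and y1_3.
x_1 = 240, y_1 = 200, r_1 = 48, x_2 = 280, y_2 = 176, r_2 = 32, x1_3 = 400, y1_3 = 280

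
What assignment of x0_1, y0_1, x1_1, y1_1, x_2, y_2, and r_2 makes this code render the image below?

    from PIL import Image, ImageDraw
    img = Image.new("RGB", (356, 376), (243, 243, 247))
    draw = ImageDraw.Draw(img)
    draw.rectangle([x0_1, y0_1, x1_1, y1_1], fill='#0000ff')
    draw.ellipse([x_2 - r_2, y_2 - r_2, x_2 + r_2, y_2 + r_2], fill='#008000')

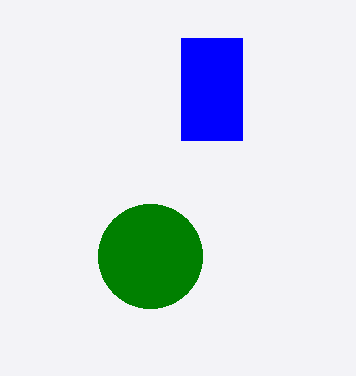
x0_1 = 181; y0_1 = 38; x1_1 = 242; y1_1 = 140; x_2 = 150; y_2 = 256; r_2 = 52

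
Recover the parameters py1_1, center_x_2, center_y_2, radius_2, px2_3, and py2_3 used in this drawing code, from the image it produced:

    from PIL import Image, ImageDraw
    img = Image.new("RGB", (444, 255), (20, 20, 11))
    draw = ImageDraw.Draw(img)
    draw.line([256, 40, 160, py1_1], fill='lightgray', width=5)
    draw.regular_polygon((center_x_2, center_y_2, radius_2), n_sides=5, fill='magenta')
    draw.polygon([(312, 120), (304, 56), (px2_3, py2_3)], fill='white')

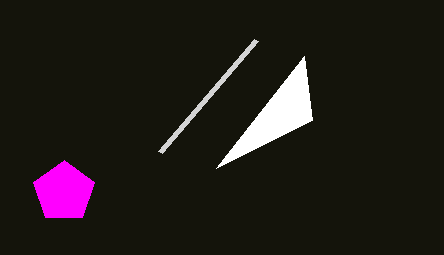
py1_1 = 152
center_x_2 = 64
center_y_2 = 192
radius_2 = 32
px2_3 = 216
py2_3 = 168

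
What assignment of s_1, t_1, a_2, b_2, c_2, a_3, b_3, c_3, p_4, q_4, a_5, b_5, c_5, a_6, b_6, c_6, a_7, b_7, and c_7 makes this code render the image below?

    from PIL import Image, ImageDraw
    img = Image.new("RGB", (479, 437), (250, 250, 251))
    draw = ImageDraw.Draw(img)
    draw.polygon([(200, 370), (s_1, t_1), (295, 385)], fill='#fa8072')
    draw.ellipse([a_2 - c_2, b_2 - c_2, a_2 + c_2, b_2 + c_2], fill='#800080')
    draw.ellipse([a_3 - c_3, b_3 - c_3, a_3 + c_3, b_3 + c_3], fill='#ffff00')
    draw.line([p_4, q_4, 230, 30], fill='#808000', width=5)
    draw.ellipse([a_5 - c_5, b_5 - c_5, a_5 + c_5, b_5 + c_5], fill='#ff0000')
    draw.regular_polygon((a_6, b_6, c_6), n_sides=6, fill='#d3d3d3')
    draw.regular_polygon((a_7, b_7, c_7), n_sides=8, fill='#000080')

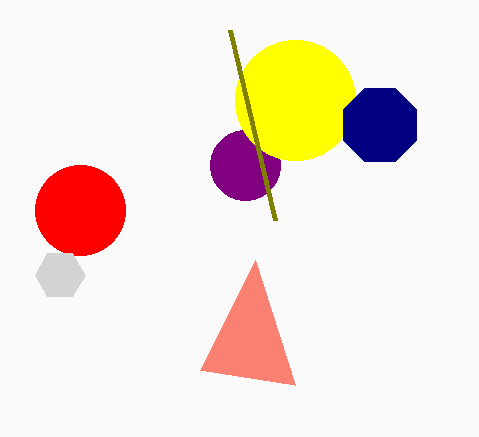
s_1 = 255, t_1 = 260, a_2 = 245, b_2 = 165, c_2 = 35, a_3 = 295, b_3 = 100, c_3 = 60, p_4 = 275, q_4 = 220, a_5 = 80, b_5 = 210, c_5 = 45, a_6 = 60, b_6 = 275, c_6 = 25, a_7 = 380, b_7 = 125, c_7 = 40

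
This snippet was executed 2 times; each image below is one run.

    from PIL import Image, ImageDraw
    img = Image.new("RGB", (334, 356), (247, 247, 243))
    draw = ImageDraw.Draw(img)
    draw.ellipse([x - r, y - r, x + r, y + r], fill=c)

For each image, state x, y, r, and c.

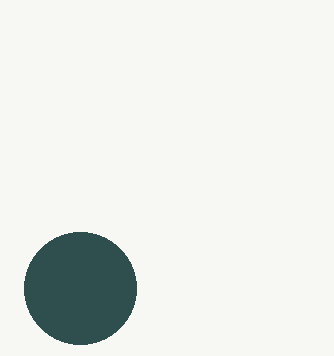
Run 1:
x = 80, y = 288, r = 56, c = 'darkslategray'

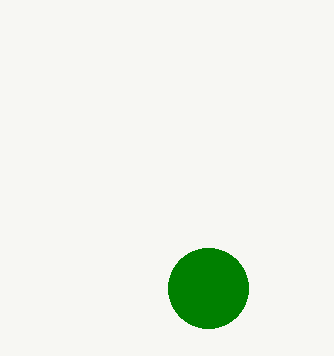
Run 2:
x = 208
y = 288
r = 40
c = 'green'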